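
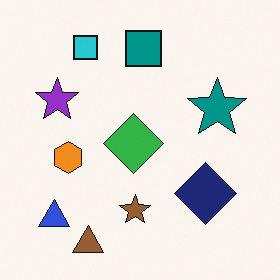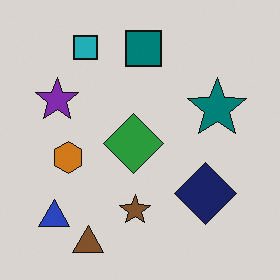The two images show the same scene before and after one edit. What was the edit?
It was darkened a little.

Every pixel — background and shapes alike — is uniformly darkened.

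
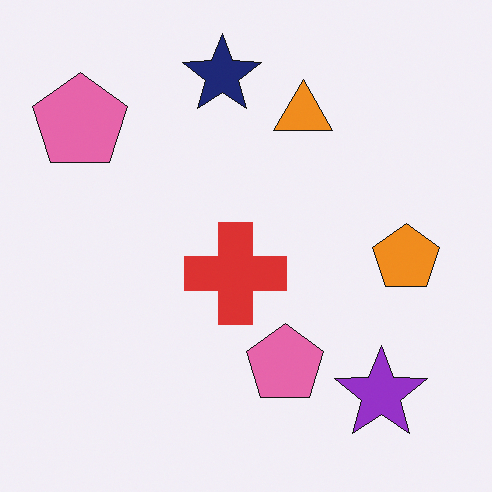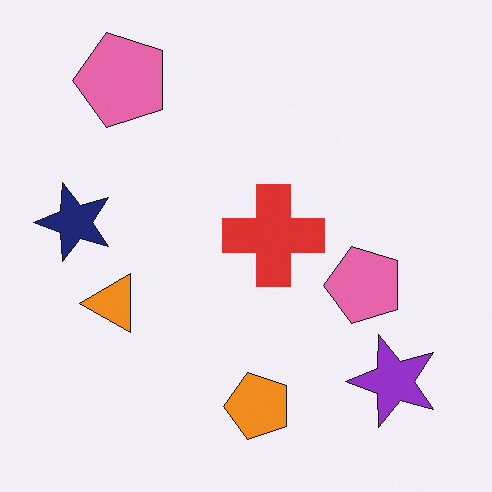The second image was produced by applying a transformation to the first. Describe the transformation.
The image was transposed (reflected across the top-left ↔ bottom-right diagonal).

Shapes have swapped their row and column positions — what was in the top-right is now in the bottom-left — a diagonal reflection.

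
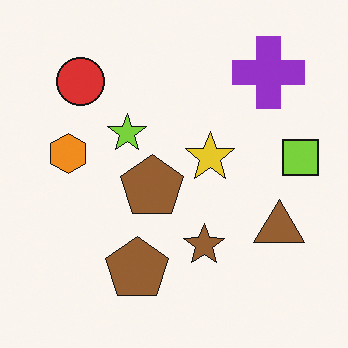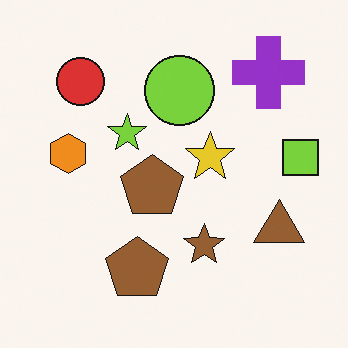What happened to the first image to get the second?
Overlaid with an additional lime circle.

A lime circle appears in the second image that is absent from the first.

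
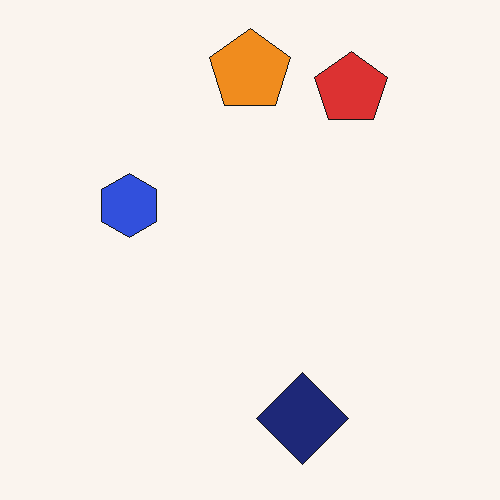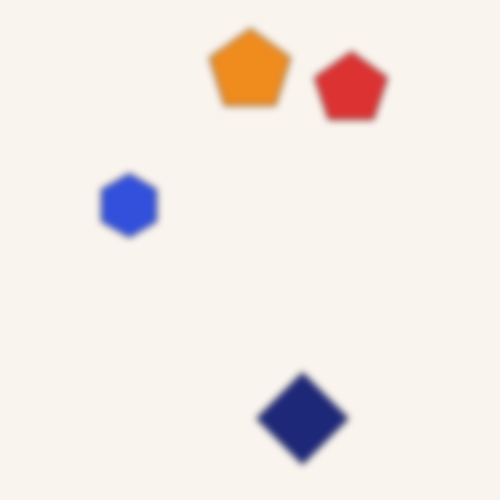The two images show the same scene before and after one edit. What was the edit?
Moderately blurred.

Shape edges and outlines are uniformly softened across the whole image.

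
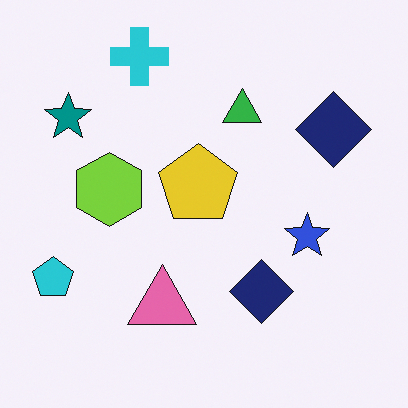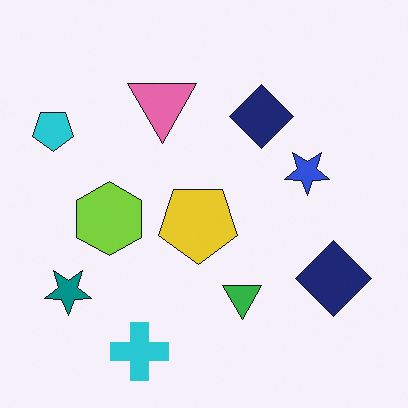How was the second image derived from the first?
The image was flipped vertically (top ↔ bottom).

The cyan cross is in the top of the first image and the bottom of the second — shapes on opposite sides of the horizontal midline have swapped in a mirror flip.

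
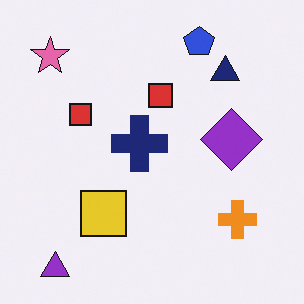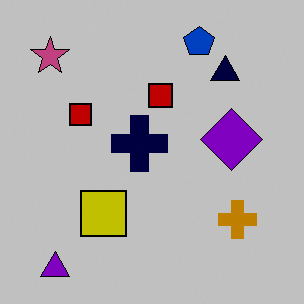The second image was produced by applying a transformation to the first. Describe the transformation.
The transformation is: aggressively posterized.

Each flat color has snapped to a coarser quantized level — most visibly, the near-white background has dropped to a flat grey.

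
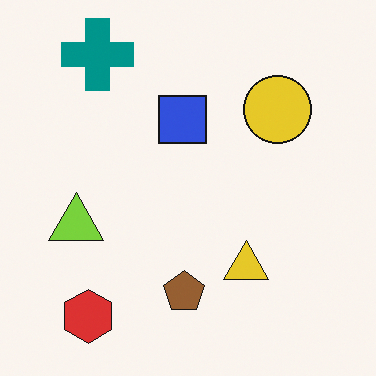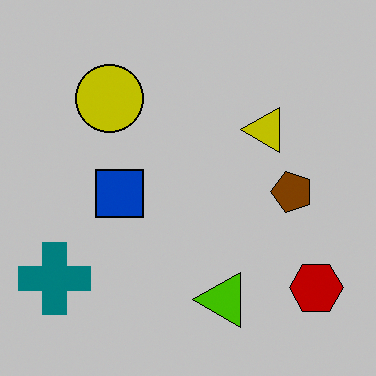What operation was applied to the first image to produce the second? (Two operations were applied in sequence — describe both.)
The second image is the first aggressively posterized, then rotated 90° counter-clockwise.

Each flat color has snapped to a coarser quantized level — most visibly, the near-white background has dropped to a flat grey. The red hexagon sits in the bottom-left of the first image and the bottom-right of the second — consistent with a whole-image 90° counter-clockwise rotation.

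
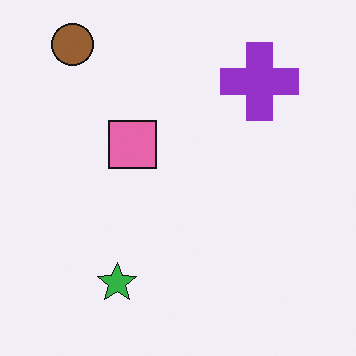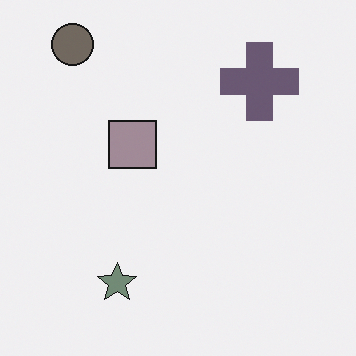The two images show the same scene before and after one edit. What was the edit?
Made much more muted (saturation change).

All colors are more muted and greyish — a global saturation change.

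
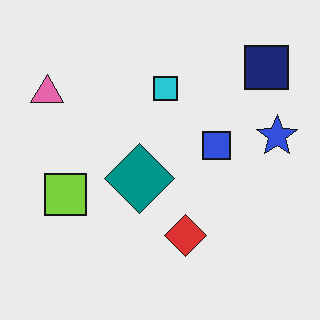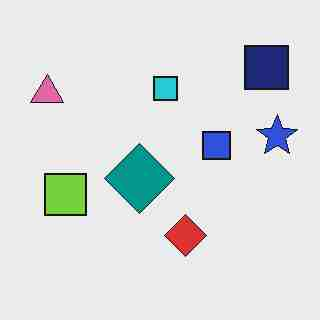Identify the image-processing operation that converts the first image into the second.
The image was heavily JPEG-compressed with obvious blocking artifacts.

Blocky 8×8 compression artifacts appear around shape edges and the flat background shows ringing — characteristic JPEG degradation.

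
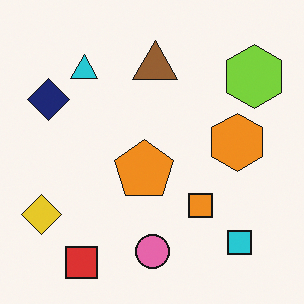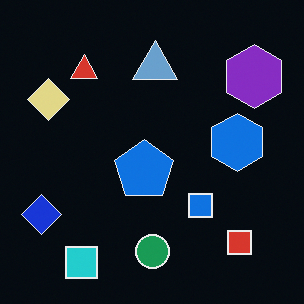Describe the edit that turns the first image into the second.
The image was color-inverted (negative).

The light background has become dark and every shape's color is its complement — a photographic negative.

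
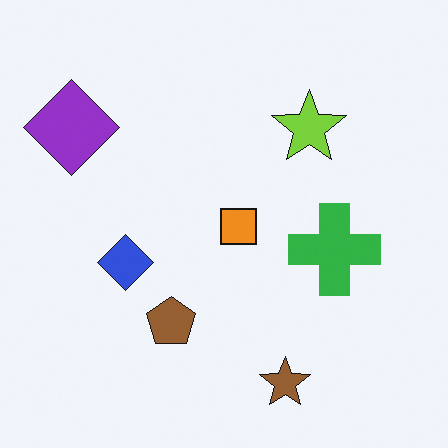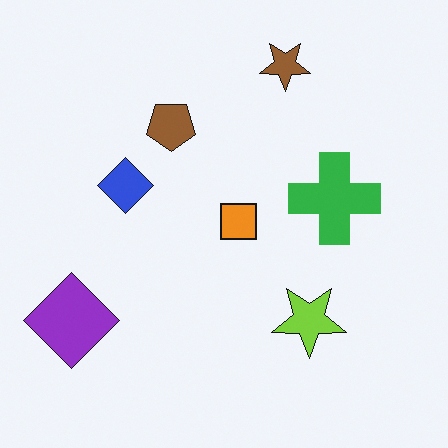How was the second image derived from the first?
It was flipped vertically (top ↔ bottom).

The brown star is in the bottom of the first image and the top of the second — shapes on opposite sides of the horizontal midline have swapped in a mirror flip.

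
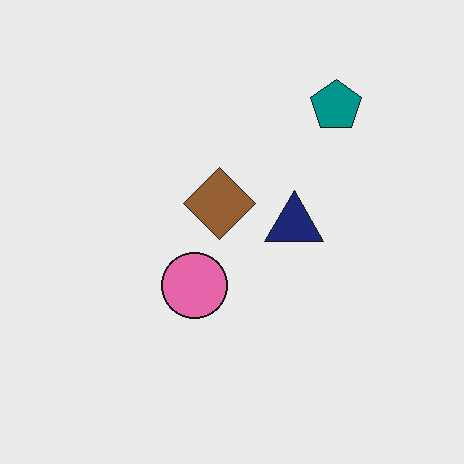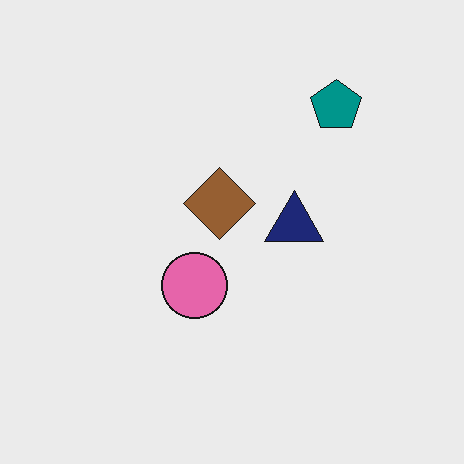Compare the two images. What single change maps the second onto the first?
This is the original image given moderate JPEG compression.

Blocky 8×8 compression artifacts appear around shape edges and the flat background shows ringing — characteristic JPEG degradation.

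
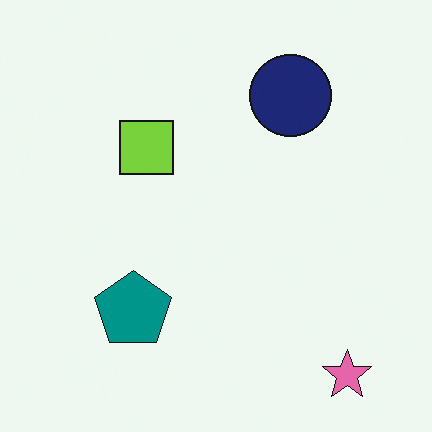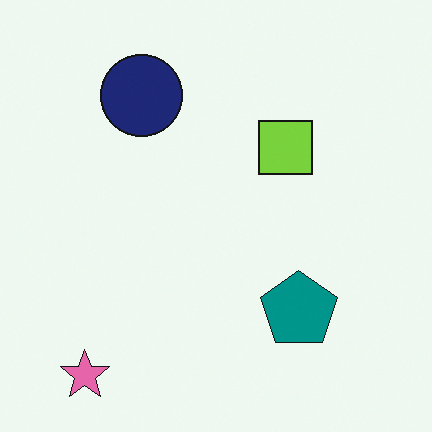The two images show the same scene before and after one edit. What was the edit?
It was flipped horizontally (left ↔ right).

The pink star is in the bottom-right of the first image and the bottom-left of the second — shapes on opposite sides of the vertical midline have swapped in a mirror flip.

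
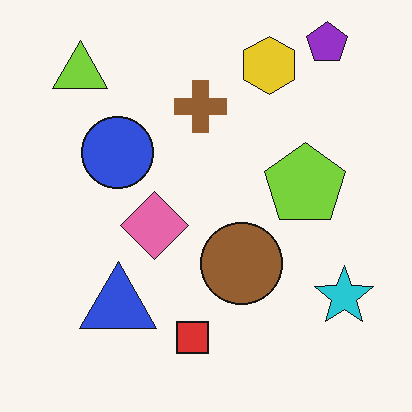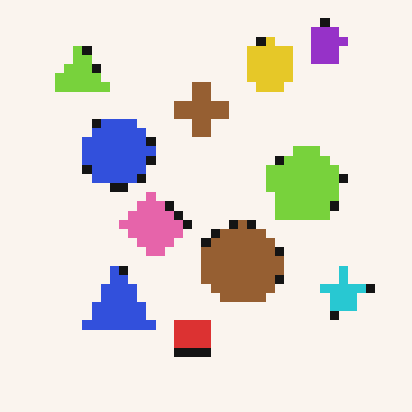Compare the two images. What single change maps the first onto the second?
It was coarsely pixelated.

Shapes are reduced to large square blocks; fine edges and outlines are lost — a downscale-then-upscale (mosaic) effect.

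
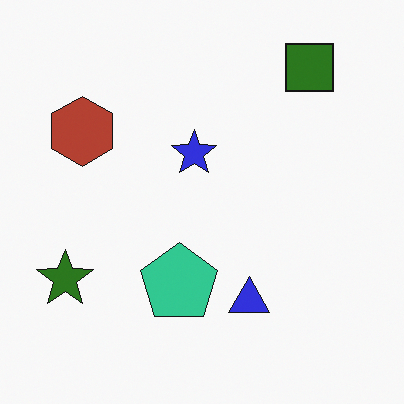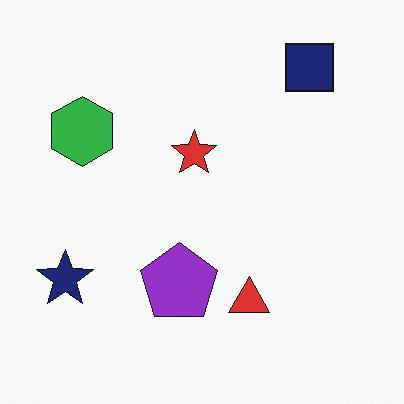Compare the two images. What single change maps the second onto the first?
Hue-shifted by a large amount.

Every shape's color has rotated by the same amount around the hue wheel — a uniform hue shift.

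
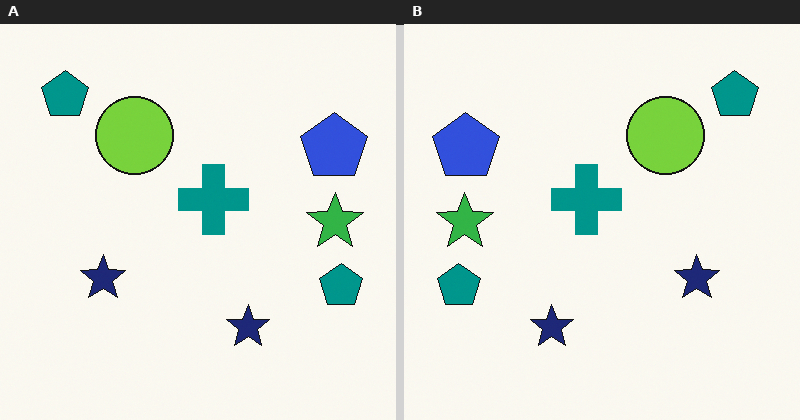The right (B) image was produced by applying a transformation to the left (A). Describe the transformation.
The right (B) image is the left (A) flipped horizontally (left ↔ right).

The green star is in the right of the left (A) image and the left of the right (B) — shapes on opposite sides of the vertical midline have swapped in a mirror flip.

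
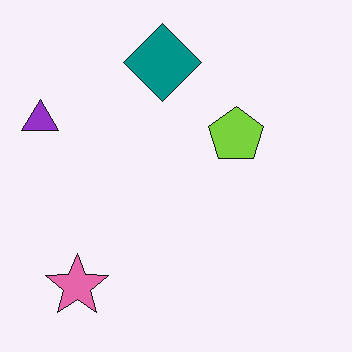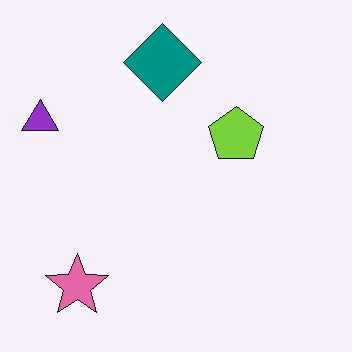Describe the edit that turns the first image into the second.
This is the original image given moderate JPEG compression.

Blocky 8×8 compression artifacts appear around shape edges and the flat background shows ringing — characteristic JPEG degradation.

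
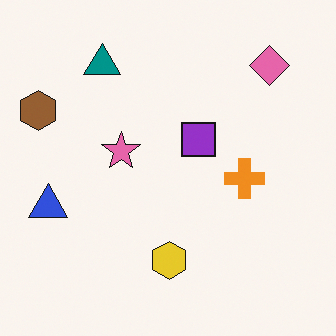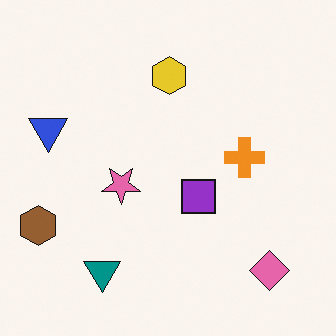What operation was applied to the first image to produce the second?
The transformation is: flipped vertically (top ↔ bottom).

The teal triangle is in the top-left of the first image and the bottom-left of the second — shapes on opposite sides of the horizontal midline have swapped in a mirror flip.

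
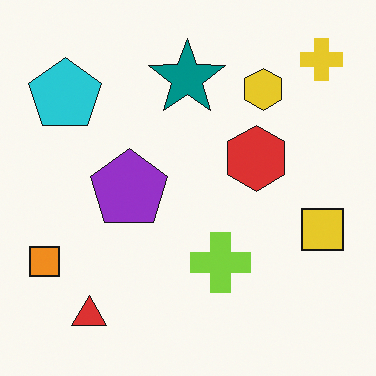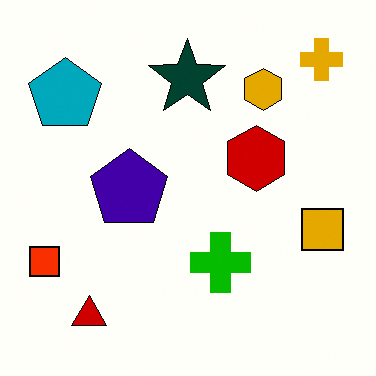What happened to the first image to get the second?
It was given much higher contrast.

Tones are pushed away from mid-grey across the whole image — a global contrast change.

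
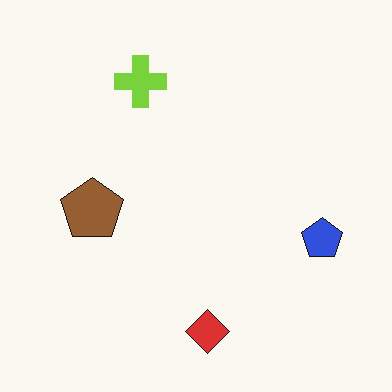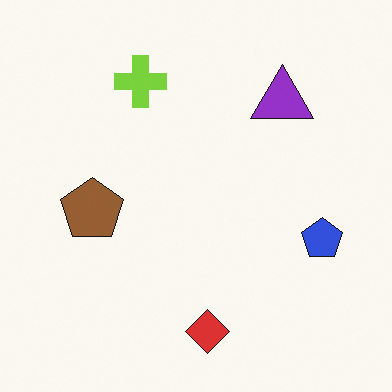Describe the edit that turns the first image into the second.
It was overlaid with an additional purple triangle.

A purple triangle appears in the second image that is absent from the first.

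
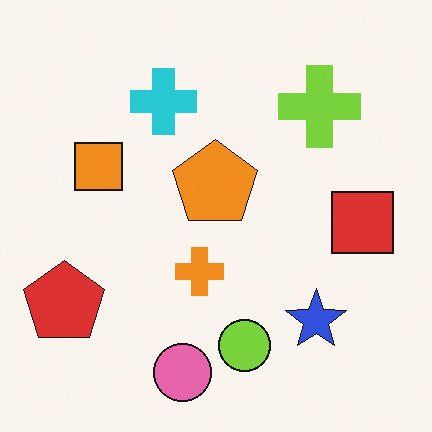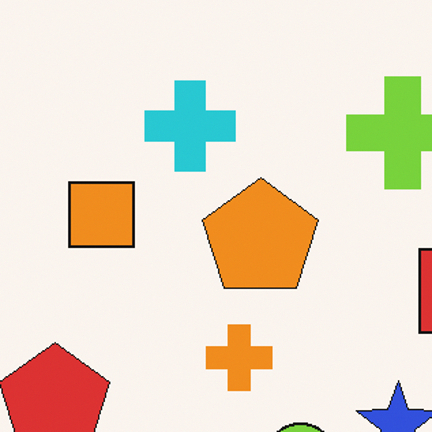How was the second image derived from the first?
The transformation is: cropped to a modestly smaller region and rescaled.

The visible shapes are larger and the field of view is narrower; shapes near the original edges may be partly or wholly outside the frame — a crop-and-rescale.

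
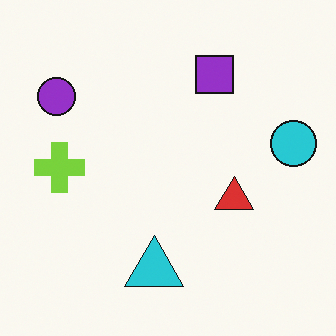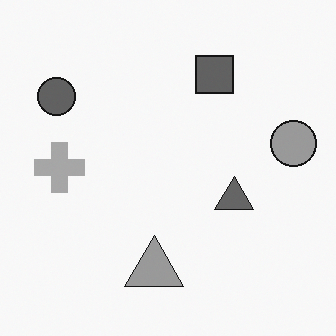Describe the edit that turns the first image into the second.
The image was converted to grayscale.

All color is removed — every shape is now a shade of grey.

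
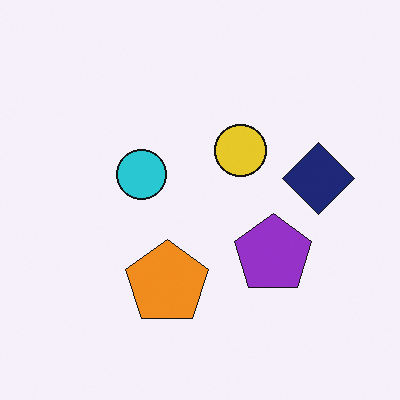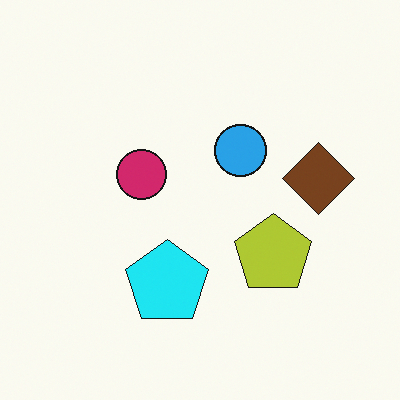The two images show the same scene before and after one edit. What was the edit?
Hue-shifted by a moderate amount.

Every shape's color has rotated by the same amount around the hue wheel — a uniform hue shift.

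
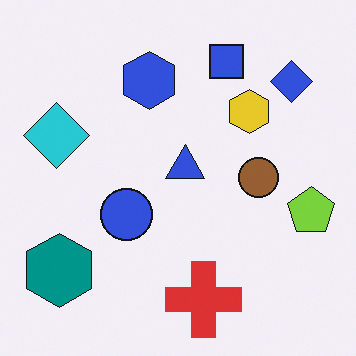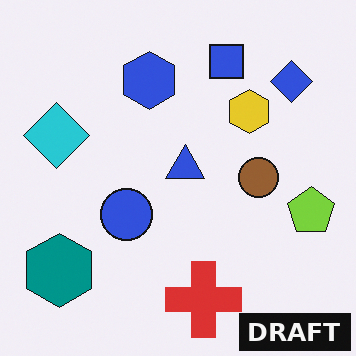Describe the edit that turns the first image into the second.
The second image is the first watermarked with the text "DRAFT" in the lower-right corner.

A dark label reading "DRAFT" appears in the lower-right corner.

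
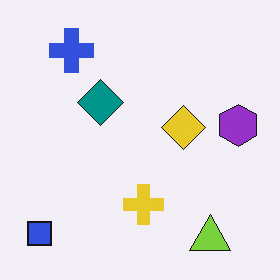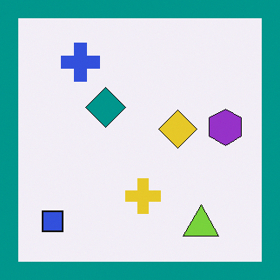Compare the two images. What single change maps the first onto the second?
The transformation is: framed with a teal border.

A solid teal frame runs around the edge of the second image, with the content slightly shrunk inside it.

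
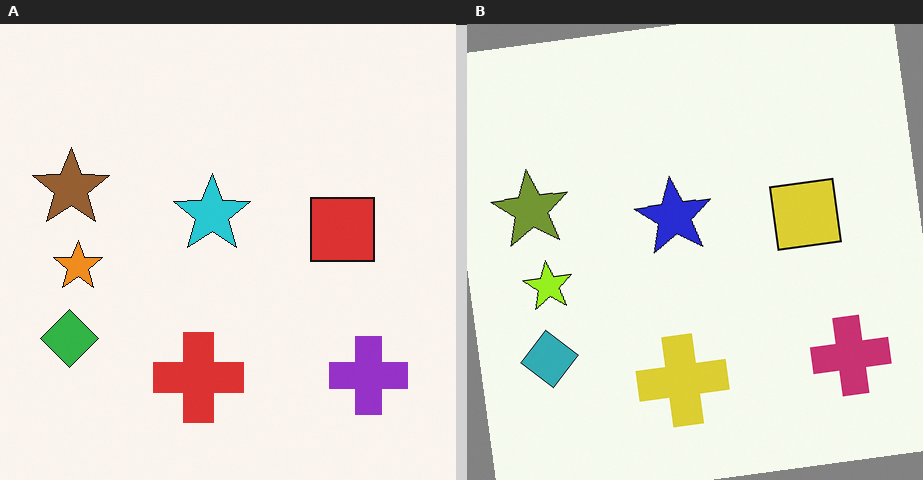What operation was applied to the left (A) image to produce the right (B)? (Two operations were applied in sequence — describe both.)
It was hue-shifted by a small amount, then rotated counter-clockwise by a few degrees.

Every shape's color has rotated by the same amount around the hue wheel — a uniform hue shift. Every shape is tilted by the same angle and the image corners show triangular fill wedges — a whole-image rotation by a non-right angle.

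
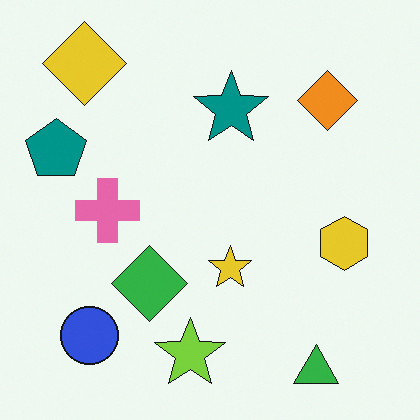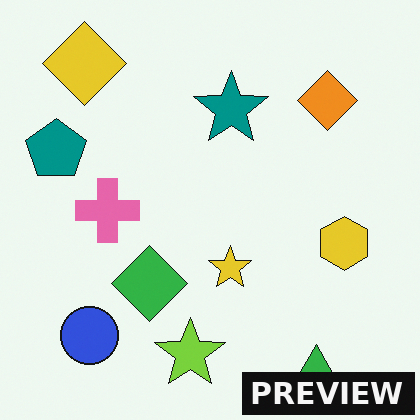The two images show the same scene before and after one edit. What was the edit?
It was watermarked with the text "PREVIEW" in the lower-right corner.

A dark label reading "PREVIEW" appears in the lower-right corner.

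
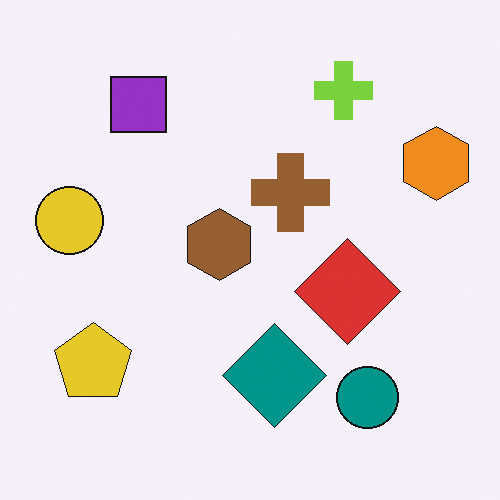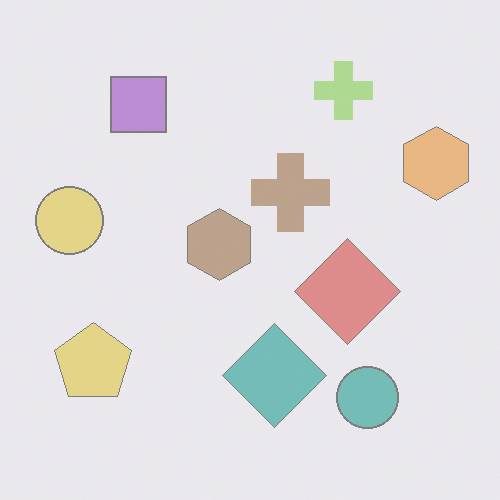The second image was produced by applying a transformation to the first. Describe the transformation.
Given much lower contrast.

Tones are pushed toward mid-grey across the whole image — a global contrast change.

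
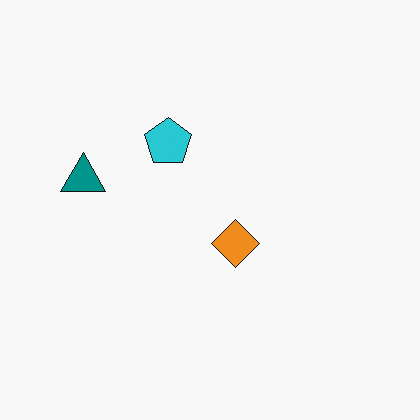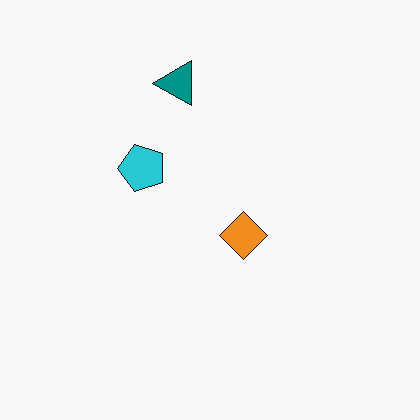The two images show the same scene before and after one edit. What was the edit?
It was transposed (reflected across the top-left ↔ bottom-right diagonal).

Shapes have swapped their row and column positions — what was in the top-right is now in the bottom-left — a diagonal reflection.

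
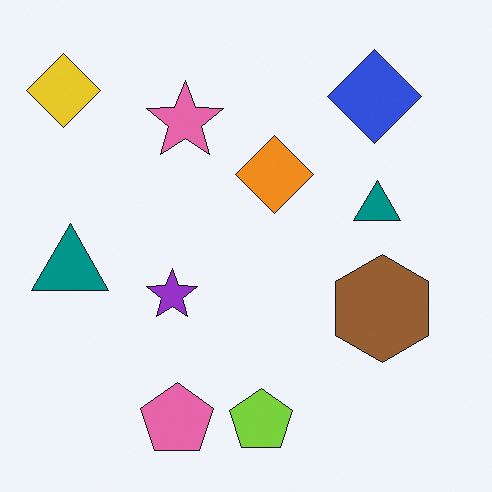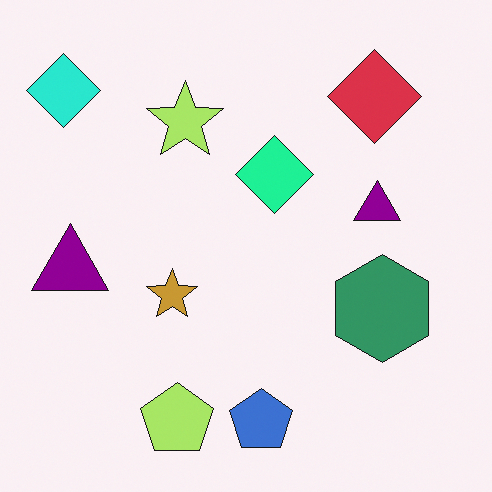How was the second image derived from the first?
The image was hue-shifted noticeably.

Every shape's color has rotated by the same amount around the hue wheel — a uniform hue shift.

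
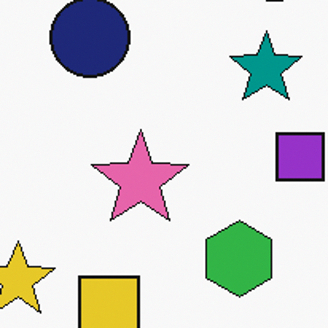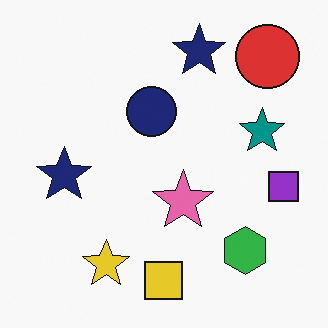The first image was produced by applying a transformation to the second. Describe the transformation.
The image was cropped slightly and scaled back up.

The visible shapes are larger and the field of view is narrower; shapes near the original edges may be partly or wholly outside the frame — a crop-and-rescale.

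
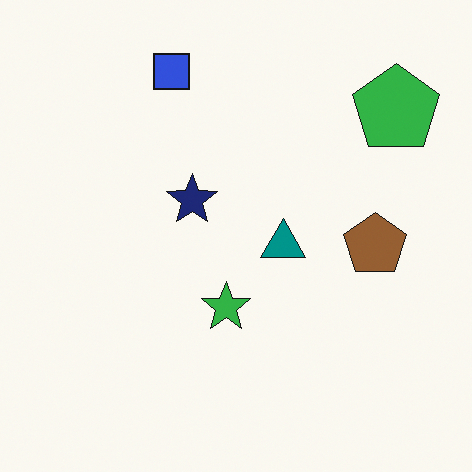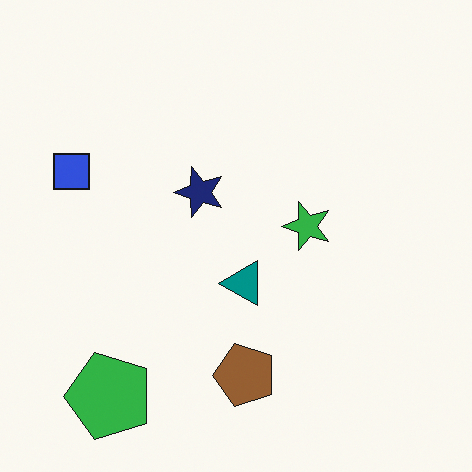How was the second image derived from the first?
It was transposed (reflected across the top-left ↔ bottom-right diagonal).

Shapes have swapped their row and column positions — what was in the top-right is now in the bottom-left — a diagonal reflection.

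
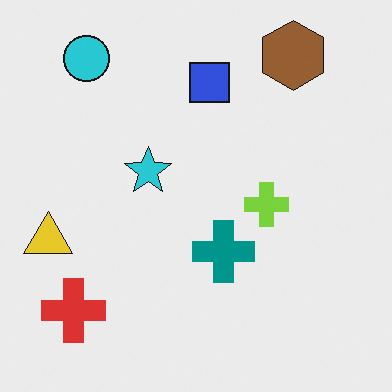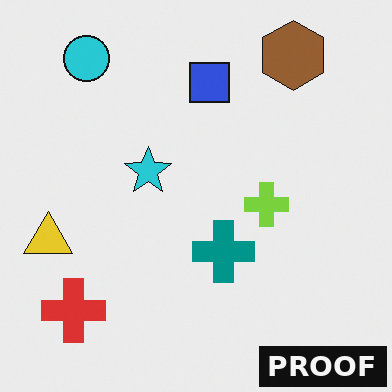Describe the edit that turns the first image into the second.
The second image is the first watermarked with the text "PROOF" in the lower-right corner.

A dark label reading "PROOF" appears in the lower-right corner.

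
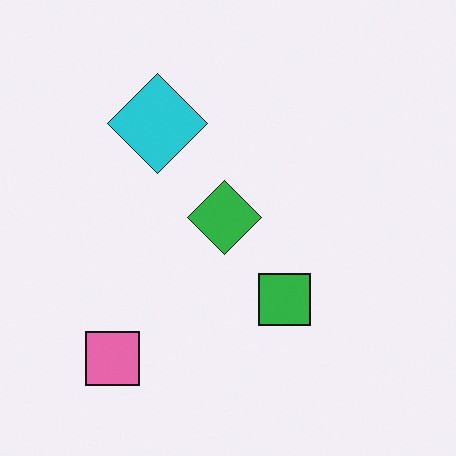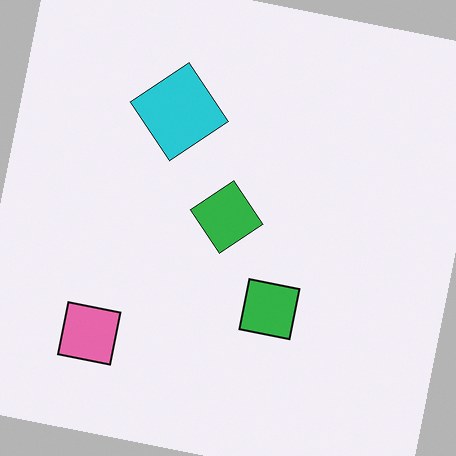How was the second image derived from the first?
Rotated clockwise by a slight angle.

Every shape is tilted by the same angle and the image corners show triangular fill wedges — a whole-image rotation by a non-right angle.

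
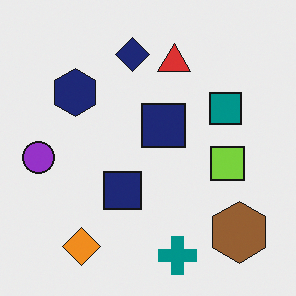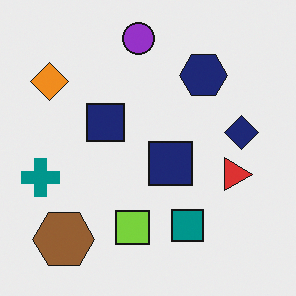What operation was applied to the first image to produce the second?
It was rotated 90° clockwise.

The brown hexagon sits in the bottom-right of the first image and the bottom-left of the second — consistent with a whole-image 90° clockwise rotation.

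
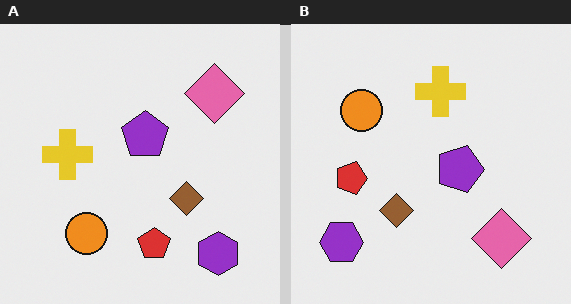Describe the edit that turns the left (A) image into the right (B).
The transformation is: rotated 90° clockwise.

The purple hexagon sits in the bottom-right of the left (A) image and the bottom-left of the right (B) — consistent with a whole-image 90° clockwise rotation.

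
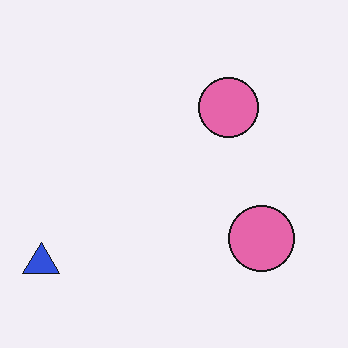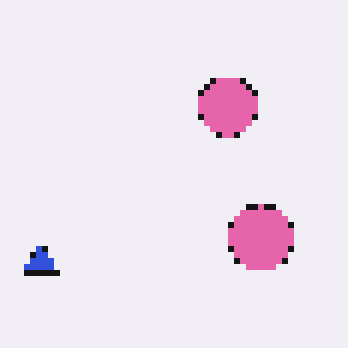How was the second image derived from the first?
Pixelated into visible square blocks.

Shapes are reduced to large square blocks; fine edges and outlines are lost — a downscale-then-upscale (mosaic) effect.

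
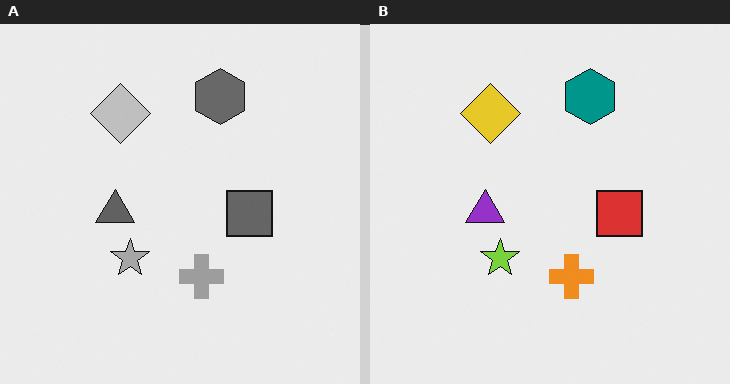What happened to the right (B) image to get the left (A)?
It was converted to grayscale.

All color is removed — every shape is now a shade of grey.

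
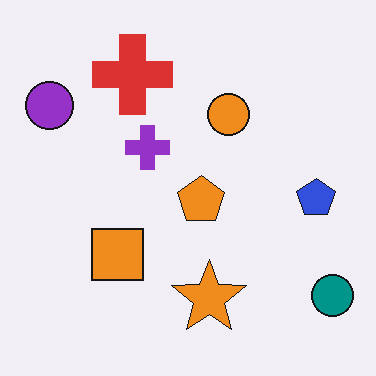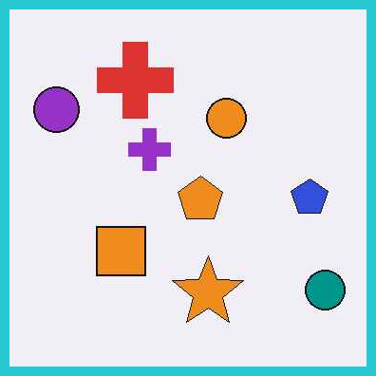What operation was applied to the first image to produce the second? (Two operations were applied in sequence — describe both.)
Given moderate JPEG compression, then framed with a cyan border.

Blocky 8×8 compression artifacts appear around shape edges and the flat background shows ringing — characteristic JPEG degradation. A solid cyan frame runs around the edge of the second image, with the content slightly shrunk inside it.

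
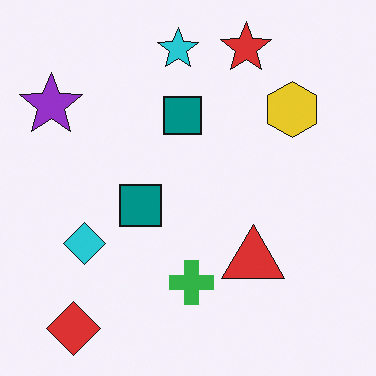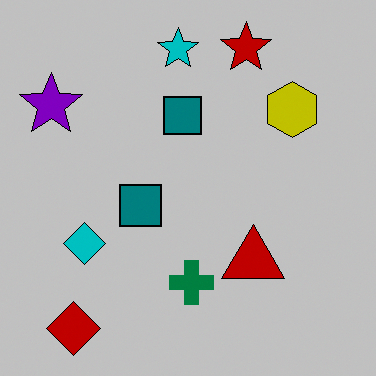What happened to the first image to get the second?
The transformation is: heavily posterized to just a handful of flat colors.

Each flat color has snapped to a coarser quantized level — most visibly, the near-white background has dropped to a flat grey.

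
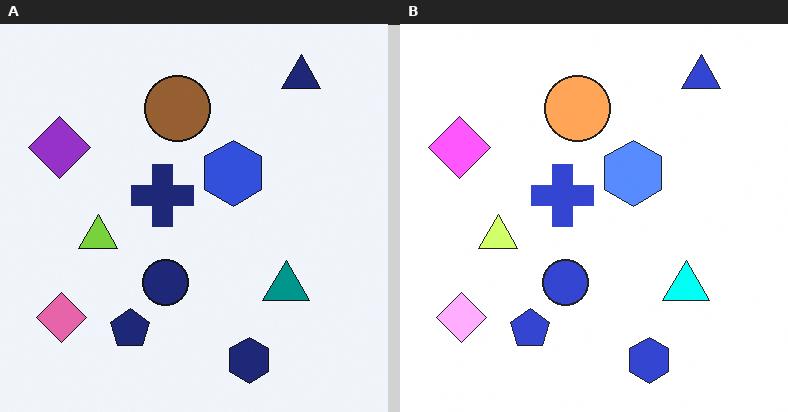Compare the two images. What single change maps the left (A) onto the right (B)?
Brightened a lot.

Every pixel — background and shapes alike — is uniformly brightened.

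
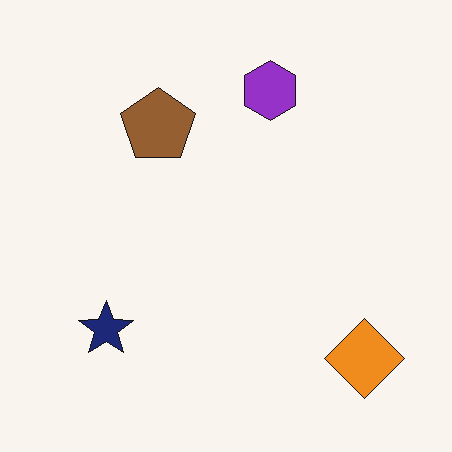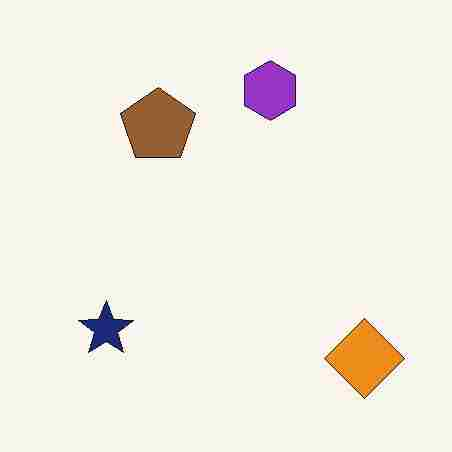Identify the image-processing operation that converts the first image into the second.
Heavily JPEG-compressed with obvious blocking artifacts.

Blocky 8×8 compression artifacts appear around shape edges and the flat background shows ringing — characteristic JPEG degradation.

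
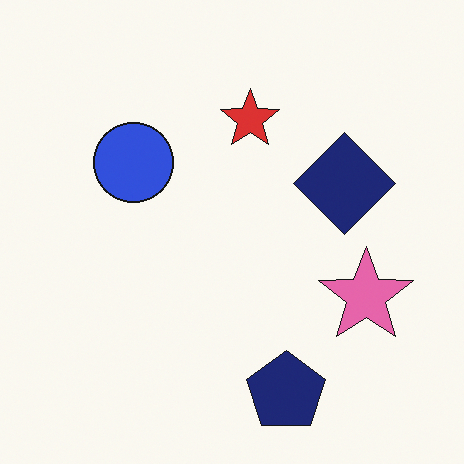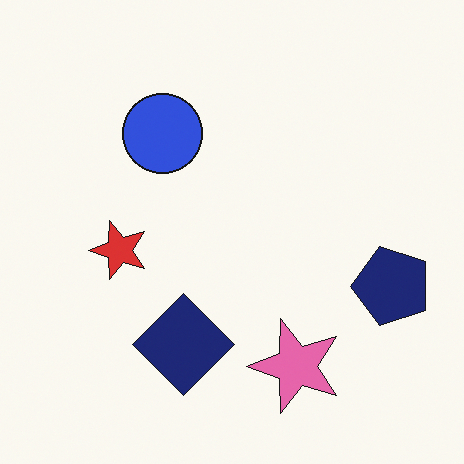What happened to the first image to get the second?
Transposed (reflected across the top-left ↔ bottom-right diagonal).

Shapes have swapped their row and column positions — what was in the top-right is now in the bottom-left — a diagonal reflection.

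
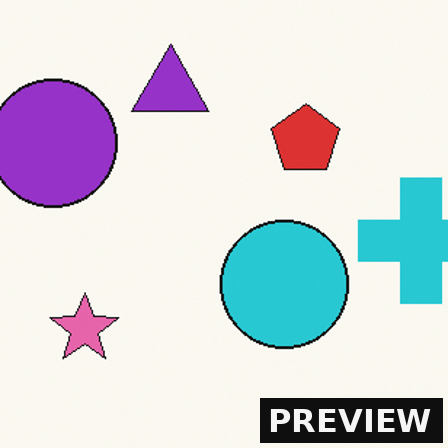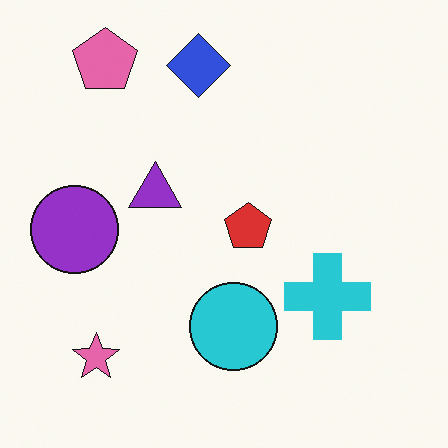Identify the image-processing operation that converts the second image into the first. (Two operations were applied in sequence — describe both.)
Cropped slightly and scaled back up, then watermarked with the text "PREVIEW" in the lower-right corner.

The visible shapes are larger and the field of view is narrower; shapes near the original edges may be partly or wholly outside the frame — a crop-and-rescale. A dark label reading "PREVIEW" appears in the lower-right corner.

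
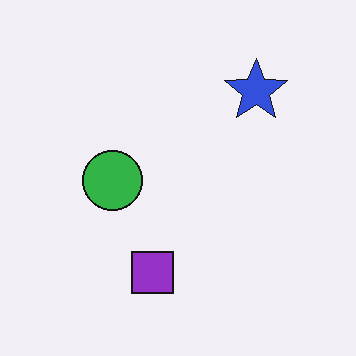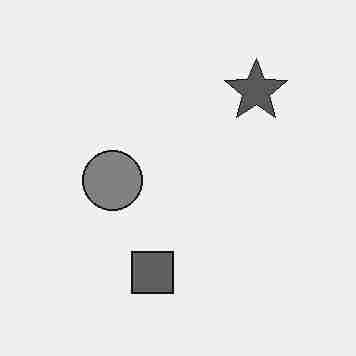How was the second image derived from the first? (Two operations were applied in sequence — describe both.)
The second image is the first converted to grayscale, then heavily JPEG-compressed with obvious blocking artifacts.

All color is removed — every shape is now a shade of grey. Blocky 8×8 compression artifacts appear around shape edges and the flat background shows ringing — characteristic JPEG degradation.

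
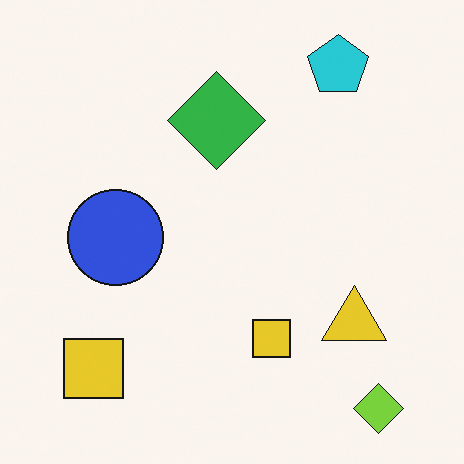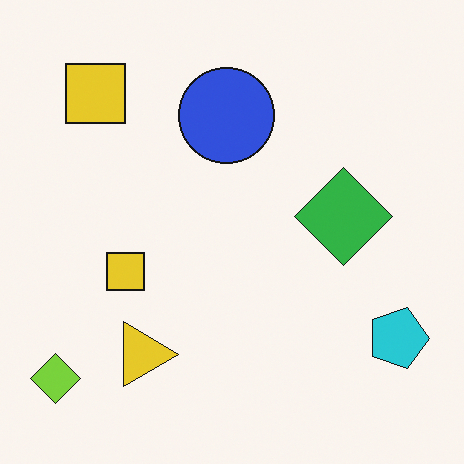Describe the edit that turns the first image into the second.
The second image is the first rotated 90° clockwise.

The lime diamond sits in the bottom-right of the first image and the bottom-left of the second — consistent with a whole-image 90° clockwise rotation.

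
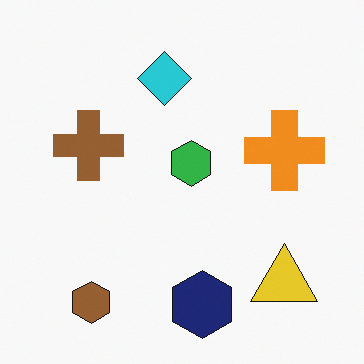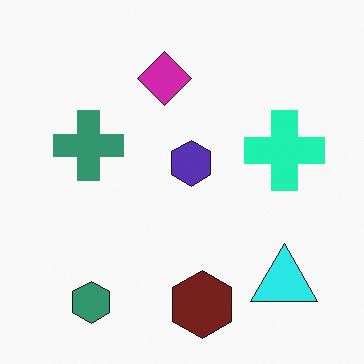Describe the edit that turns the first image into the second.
The second image is the first hue-shifted noticeably.

Every shape's color has rotated by the same amount around the hue wheel — a uniform hue shift.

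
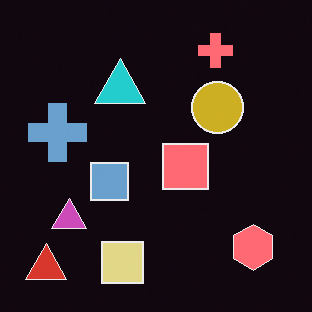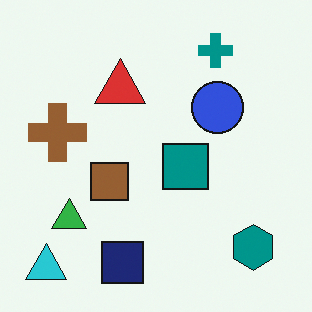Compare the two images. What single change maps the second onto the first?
Color-inverted (negative).

The light background has become dark and every shape's color is its complement — a photographic negative.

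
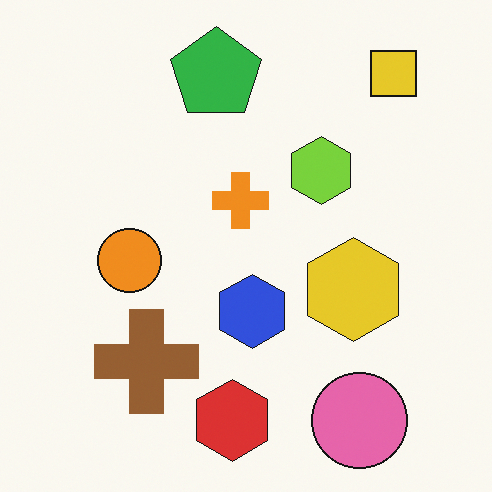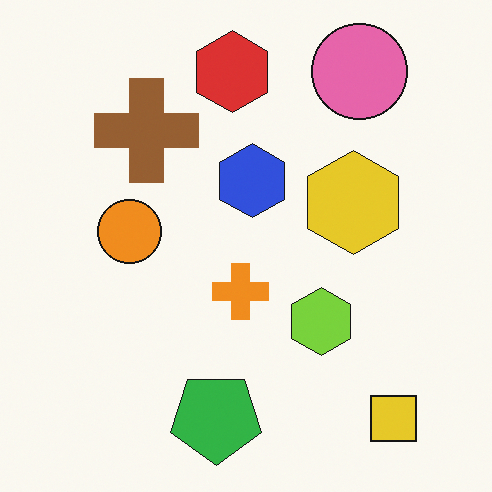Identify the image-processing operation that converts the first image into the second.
The second image is the first flipped vertically (top ↔ bottom).

The pink circle is in the bottom-right of the first image and the top-right of the second — shapes on opposite sides of the horizontal midline have swapped in a mirror flip.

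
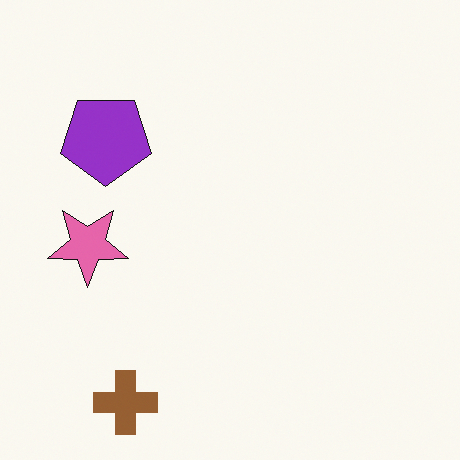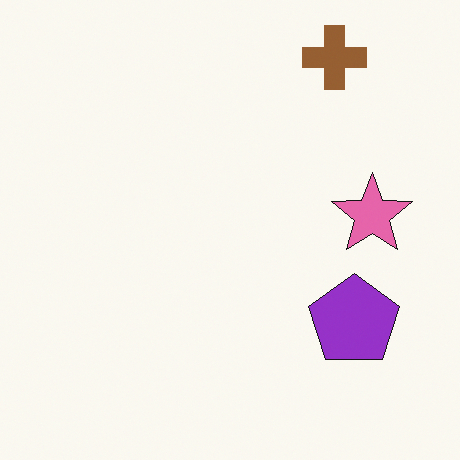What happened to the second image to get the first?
The first image is the second rotated 180°.

The brown cross sits in the top-right of the second image and the bottom-left of the first — consistent with a whole-image 180° rotation.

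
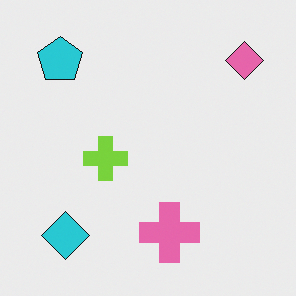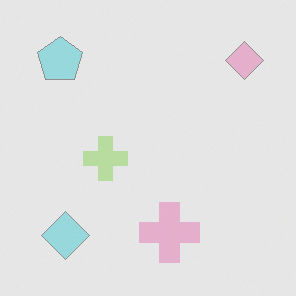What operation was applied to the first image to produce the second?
This is the original image given much lower contrast.

Tones are pushed toward mid-grey across the whole image — a global contrast change.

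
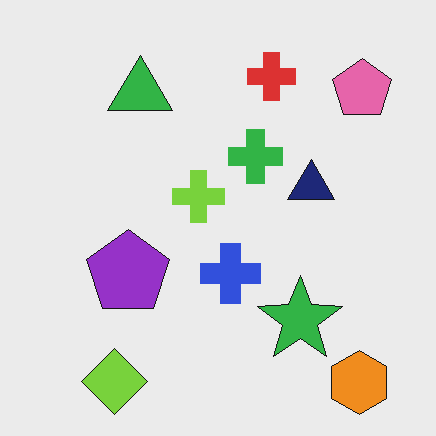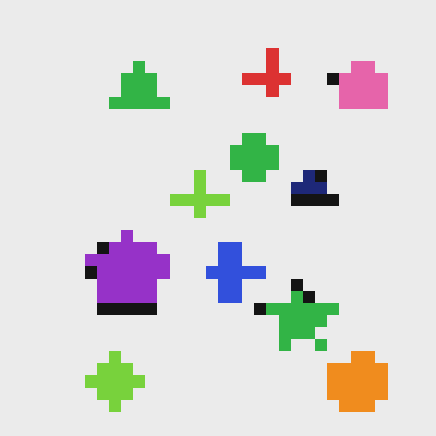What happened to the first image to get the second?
It was heavily pixelated into large blocks.

Shapes are reduced to large square blocks; fine edges and outlines are lost — a downscale-then-upscale (mosaic) effect.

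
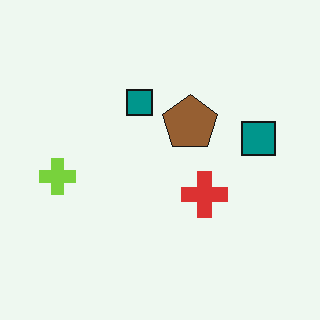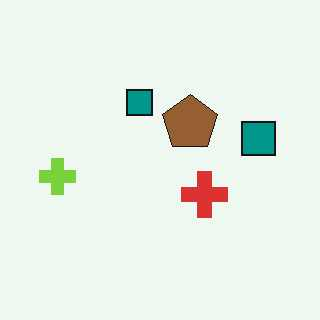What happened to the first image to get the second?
The transformation is: JPEG-compressed with visible artifacts.

Blocky 8×8 compression artifacts appear around shape edges and the flat background shows ringing — characteristic JPEG degradation.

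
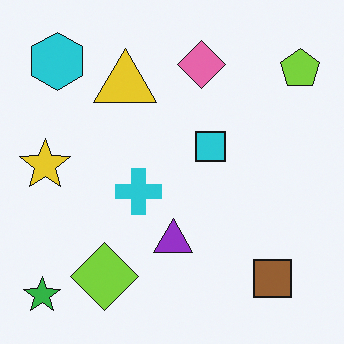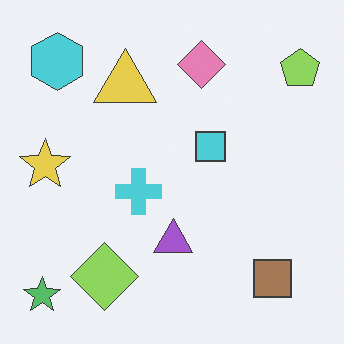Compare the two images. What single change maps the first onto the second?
It was given slightly reduced contrast.

Tones are pushed toward mid-grey across the whole image — a global contrast change.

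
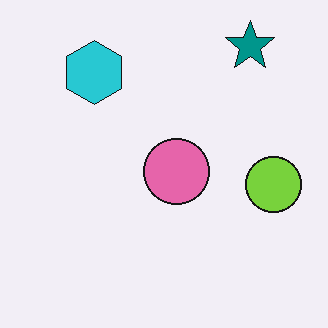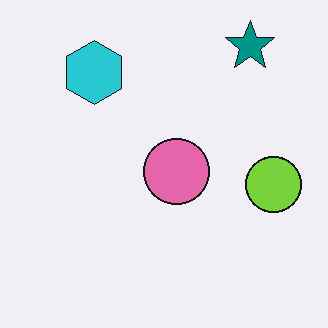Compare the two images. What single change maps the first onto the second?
This is the original image JPEG-compressed with visible artifacts.

Blocky 8×8 compression artifacts appear around shape edges and the flat background shows ringing — characteristic JPEG degradation.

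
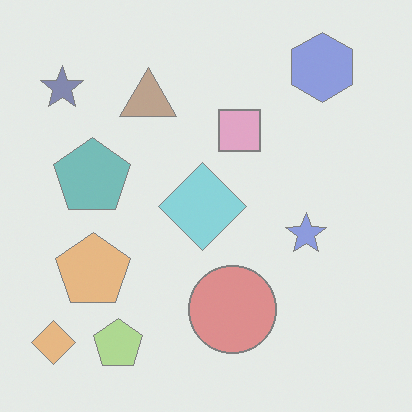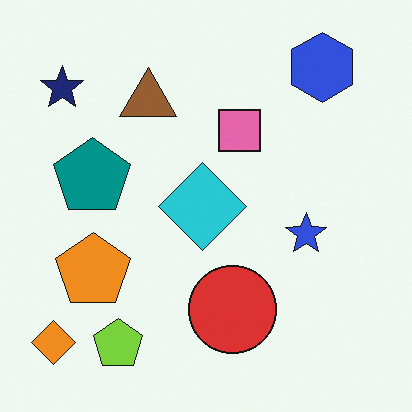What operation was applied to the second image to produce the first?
Washed out (contrast reduced).

Tones are pushed toward mid-grey across the whole image — a global contrast change.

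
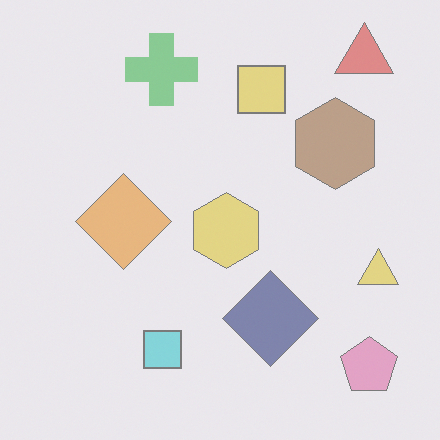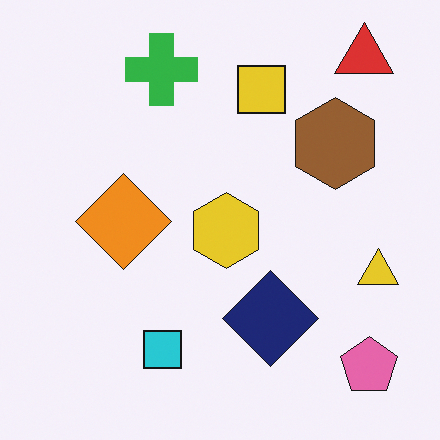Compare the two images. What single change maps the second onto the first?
The first image is the second washed out (contrast reduced).

Tones are pushed toward mid-grey across the whole image — a global contrast change.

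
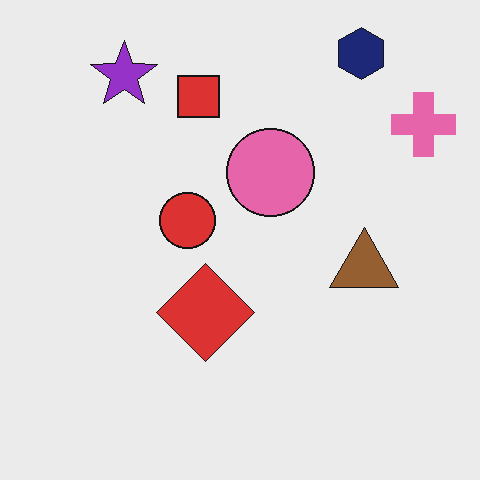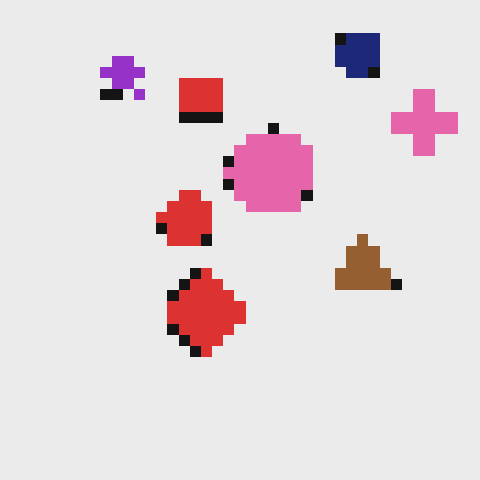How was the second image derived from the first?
Heavily pixelated into large blocks.

Shapes are reduced to large square blocks; fine edges and outlines are lost — a downscale-then-upscale (mosaic) effect.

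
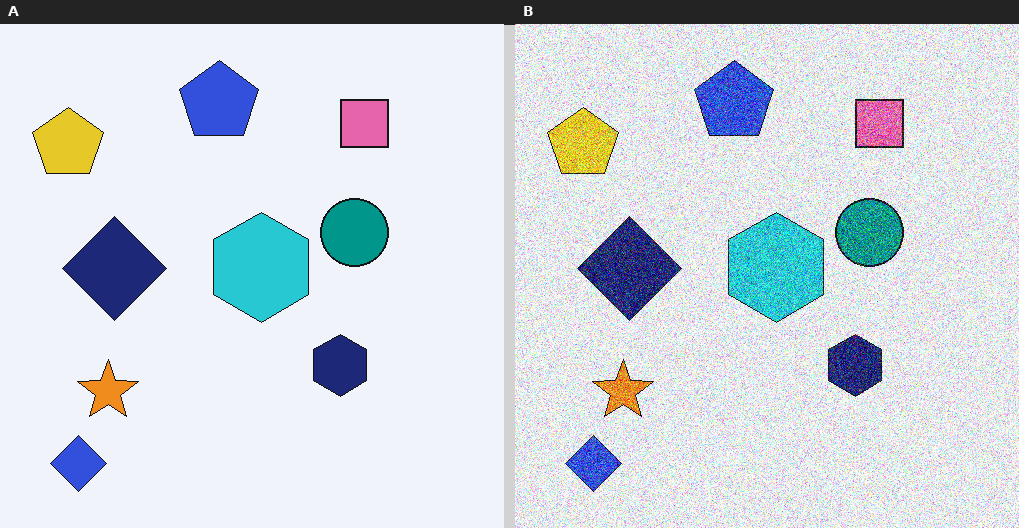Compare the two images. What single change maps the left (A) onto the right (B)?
This is the original image degraded with a thick layer of grain.

Random speckle covers the whole image, including the flat background.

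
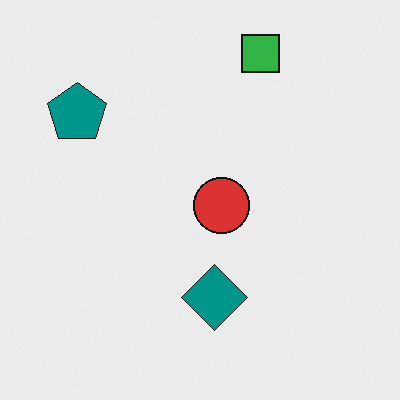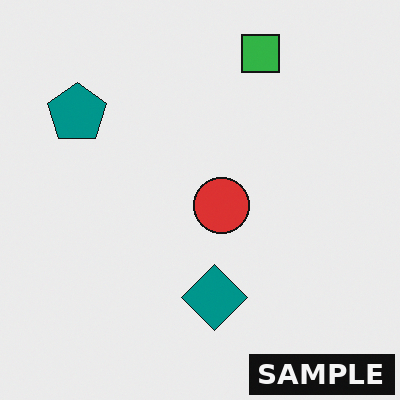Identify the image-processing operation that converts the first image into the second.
The transformation is: watermarked with the text "SAMPLE" in the lower-right corner.

A dark label reading "SAMPLE" appears in the lower-right corner.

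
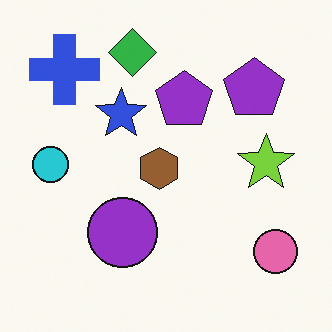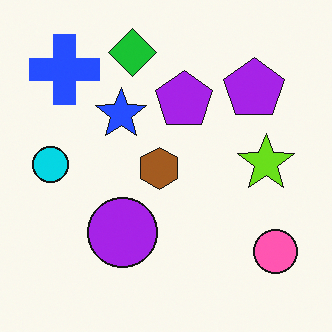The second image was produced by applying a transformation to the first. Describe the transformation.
Slightly oversaturated.

All colors are more vivid — a global saturation change.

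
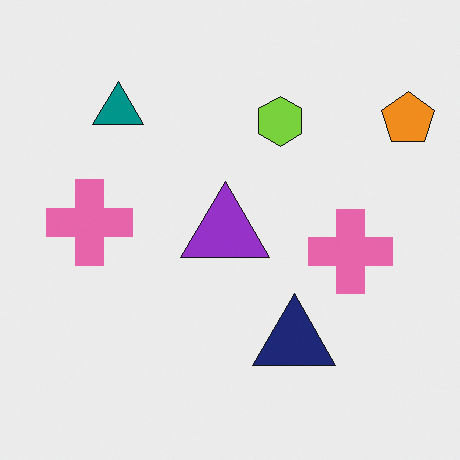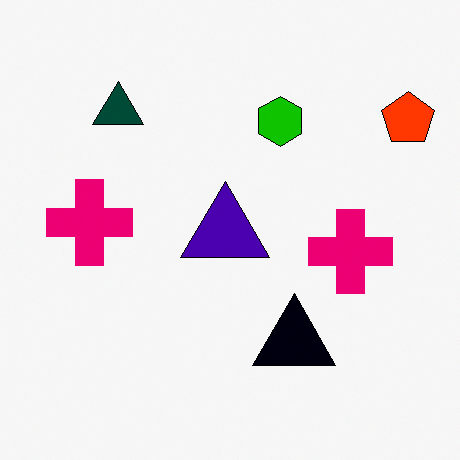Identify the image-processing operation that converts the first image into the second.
Boosted in contrast.

Tones are pushed away from mid-grey across the whole image — a global contrast change.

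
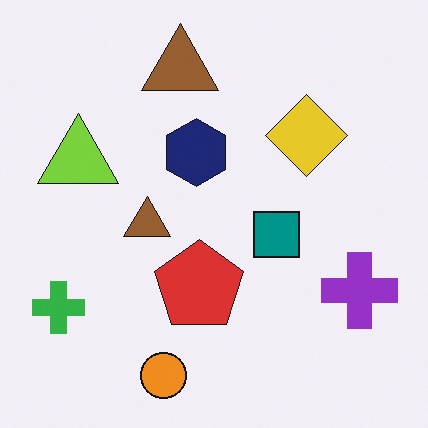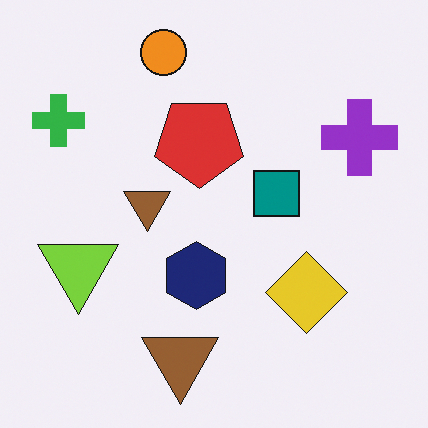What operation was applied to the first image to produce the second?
The second image is the first flipped vertically (top ↔ bottom).

The orange circle is in the bottom of the first image and the top of the second — shapes on opposite sides of the horizontal midline have swapped in a mirror flip.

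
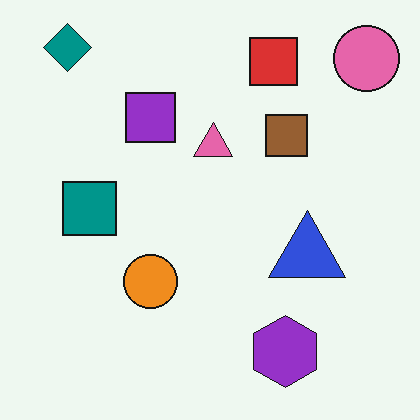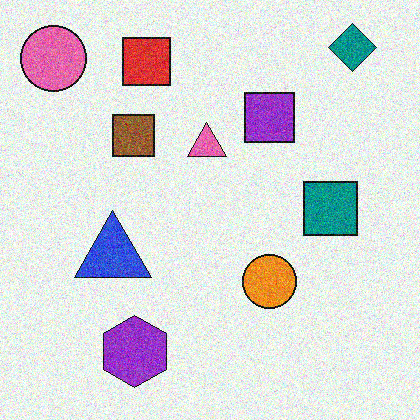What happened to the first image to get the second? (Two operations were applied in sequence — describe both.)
It was flipped horizontally (left ↔ right), then degraded with visible gaussian noise.

The pink circle is in the top-right of the first image and the top-left of the second — shapes on opposite sides of the vertical midline have swapped in a mirror flip. Random speckle covers the whole image, including the flat background.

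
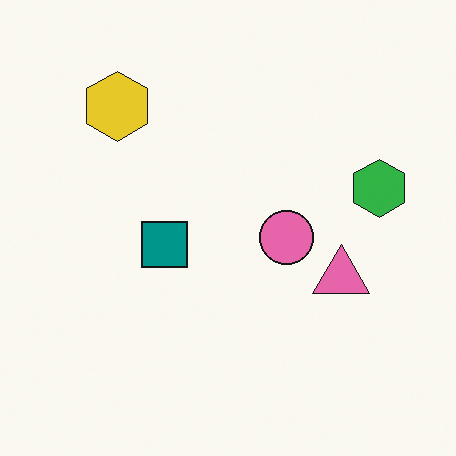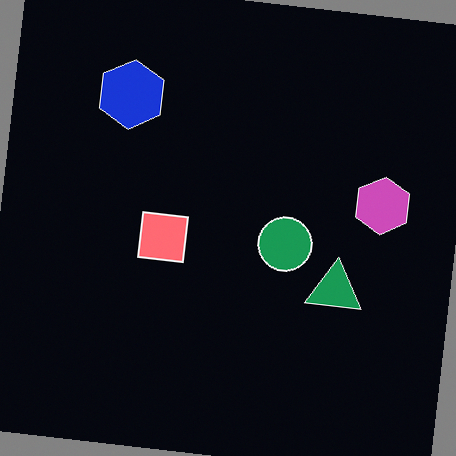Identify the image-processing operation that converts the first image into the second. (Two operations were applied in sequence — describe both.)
The transformation is: color-inverted (negative), then rotated clockwise by a few degrees.

The light background has become dark and every shape's color is its complement — a photographic negative. Every shape is tilted by the same angle and the image corners show triangular fill wedges — a whole-image rotation by a non-right angle.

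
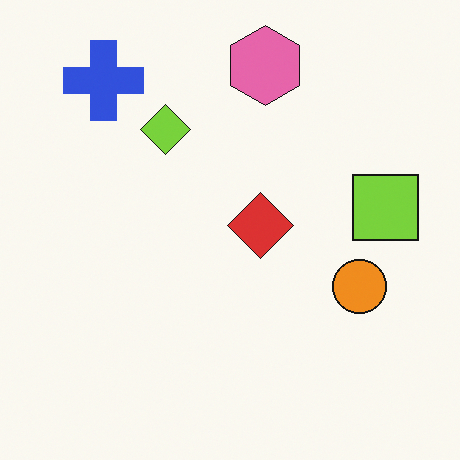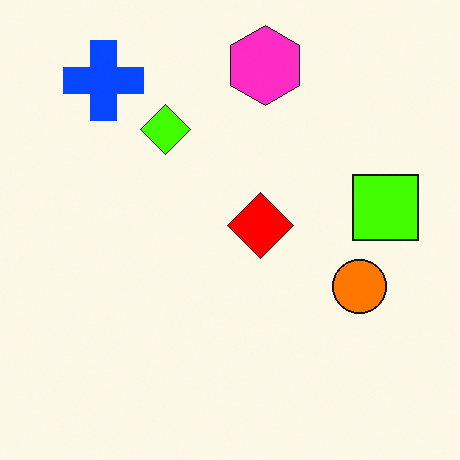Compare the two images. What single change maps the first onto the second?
The transformation is: made much more vivid (saturation change).

All colors are more vivid — a global saturation change.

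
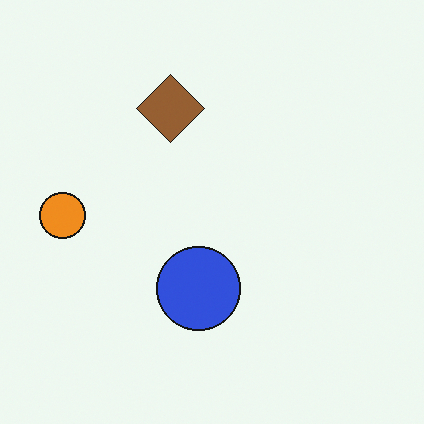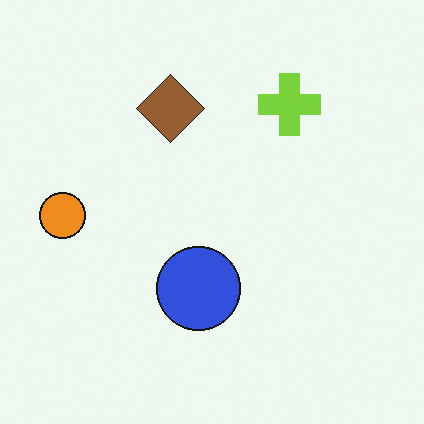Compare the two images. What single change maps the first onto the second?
The transformation is: overlaid with an additional lime cross.

A lime cross appears in the second image that is absent from the first.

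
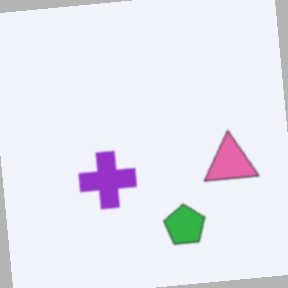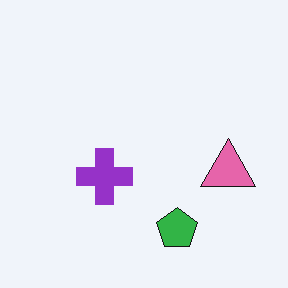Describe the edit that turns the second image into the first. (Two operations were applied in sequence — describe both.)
This is the original image lightly blurred, then rotated counter-clockwise by a slight angle.

Shape edges and outlines are uniformly softened across the whole image. Every shape is tilted by the same angle and the image corners show triangular fill wedges — a whole-image rotation by a non-right angle.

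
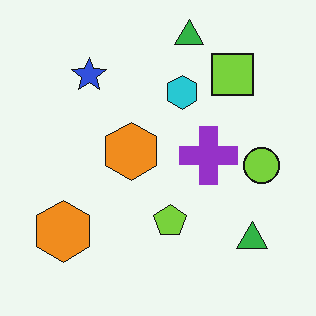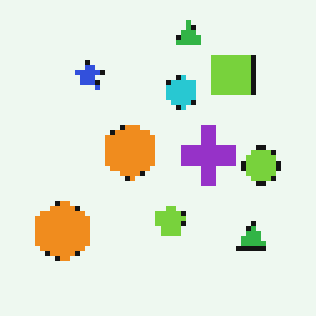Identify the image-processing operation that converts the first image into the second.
The image was mildly pixelated.

Shapes are reduced to large square blocks; fine edges and outlines are lost — a downscale-then-upscale (mosaic) effect.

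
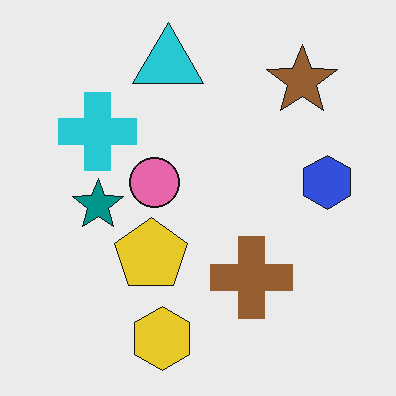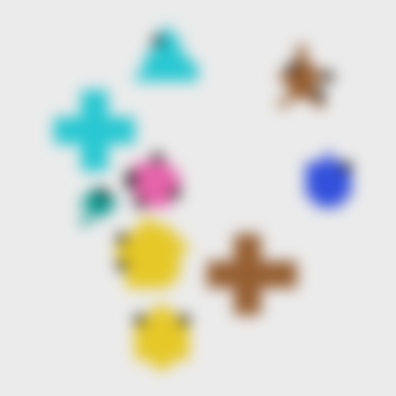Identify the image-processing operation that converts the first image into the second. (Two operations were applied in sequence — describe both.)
It was coarsely pixelated, then strongly gaussian-blurred.

Shapes are reduced to large square blocks; fine edges and outlines are lost — a downscale-then-upscale (mosaic) effect. Shape edges and outlines are uniformly softened across the whole image.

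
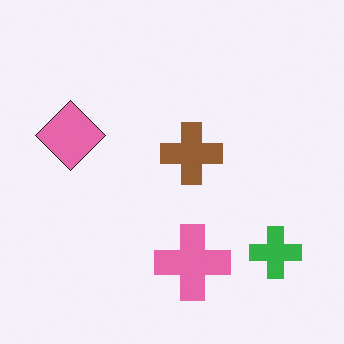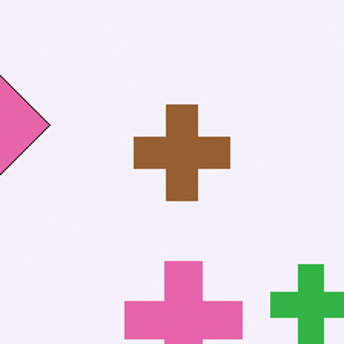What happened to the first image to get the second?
Cropped to a modestly smaller region and rescaled.

The visible shapes are larger and the field of view is narrower; shapes near the original edges may be partly or wholly outside the frame — a crop-and-rescale.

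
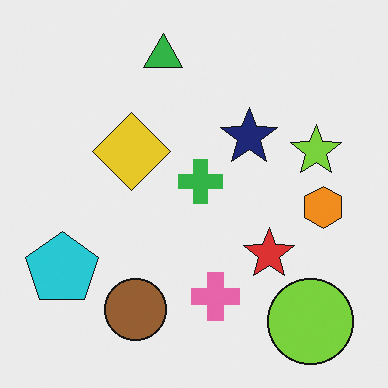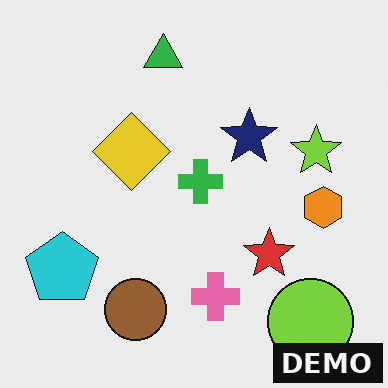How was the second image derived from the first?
It was watermarked with the text "DEMO" in the lower-right corner.

A dark label reading "DEMO" appears in the lower-right corner.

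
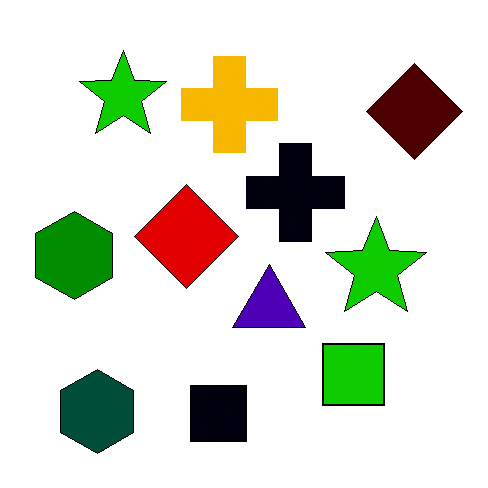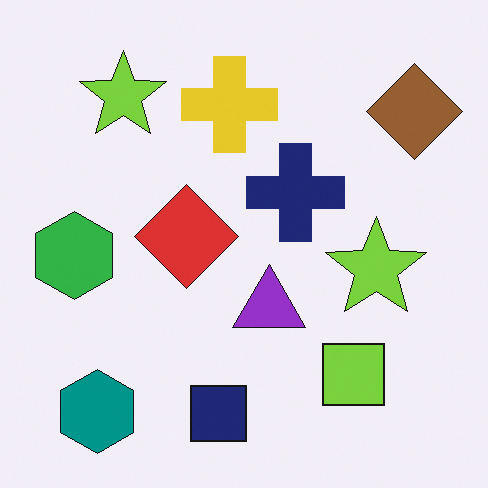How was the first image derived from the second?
This is the original image boosted in contrast.

Tones are pushed away from mid-grey across the whole image — a global contrast change.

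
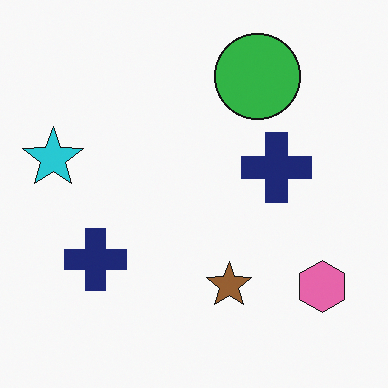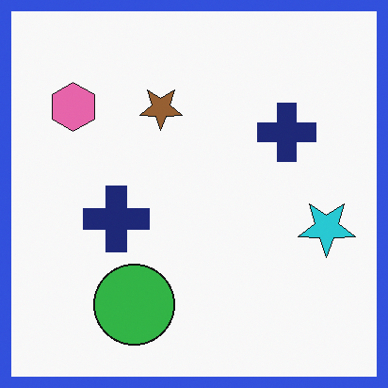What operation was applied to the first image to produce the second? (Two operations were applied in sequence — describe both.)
The transformation is: rotated 180°, then framed with a blue border.

The pink hexagon sits in the bottom-right of the first image and the top-left of the second — consistent with a whole-image 180° rotation. A solid blue frame runs around the edge of the second image, with the content slightly shrunk inside it.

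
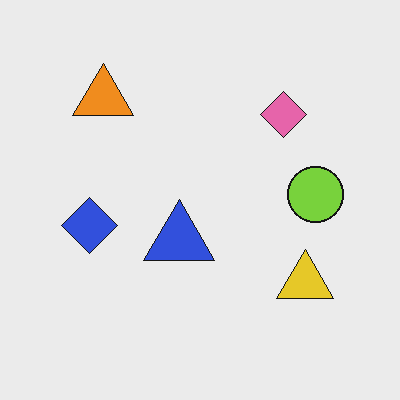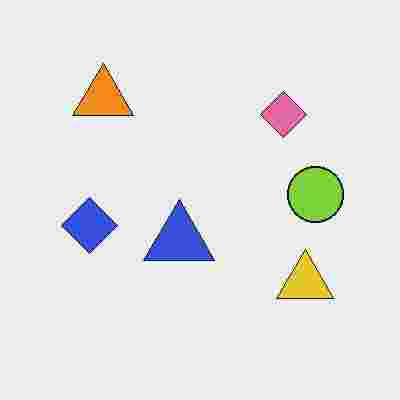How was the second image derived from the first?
It was heavily JPEG-compressed with obvious blocking artifacts.

Blocky 8×8 compression artifacts appear around shape edges and the flat background shows ringing — characteristic JPEG degradation.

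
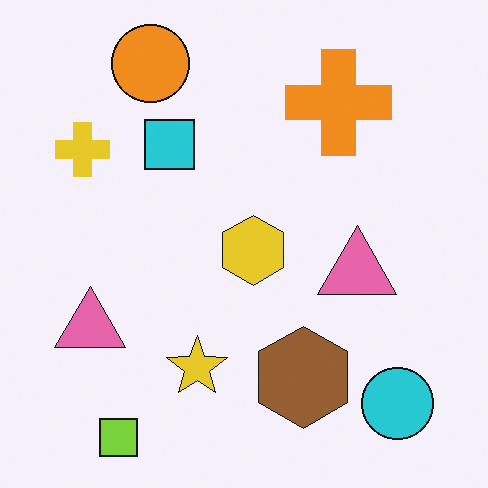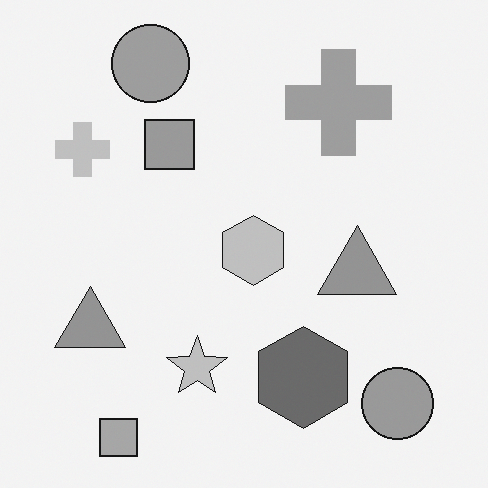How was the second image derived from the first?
The image was converted to grayscale.

All color is removed — every shape is now a shade of grey.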